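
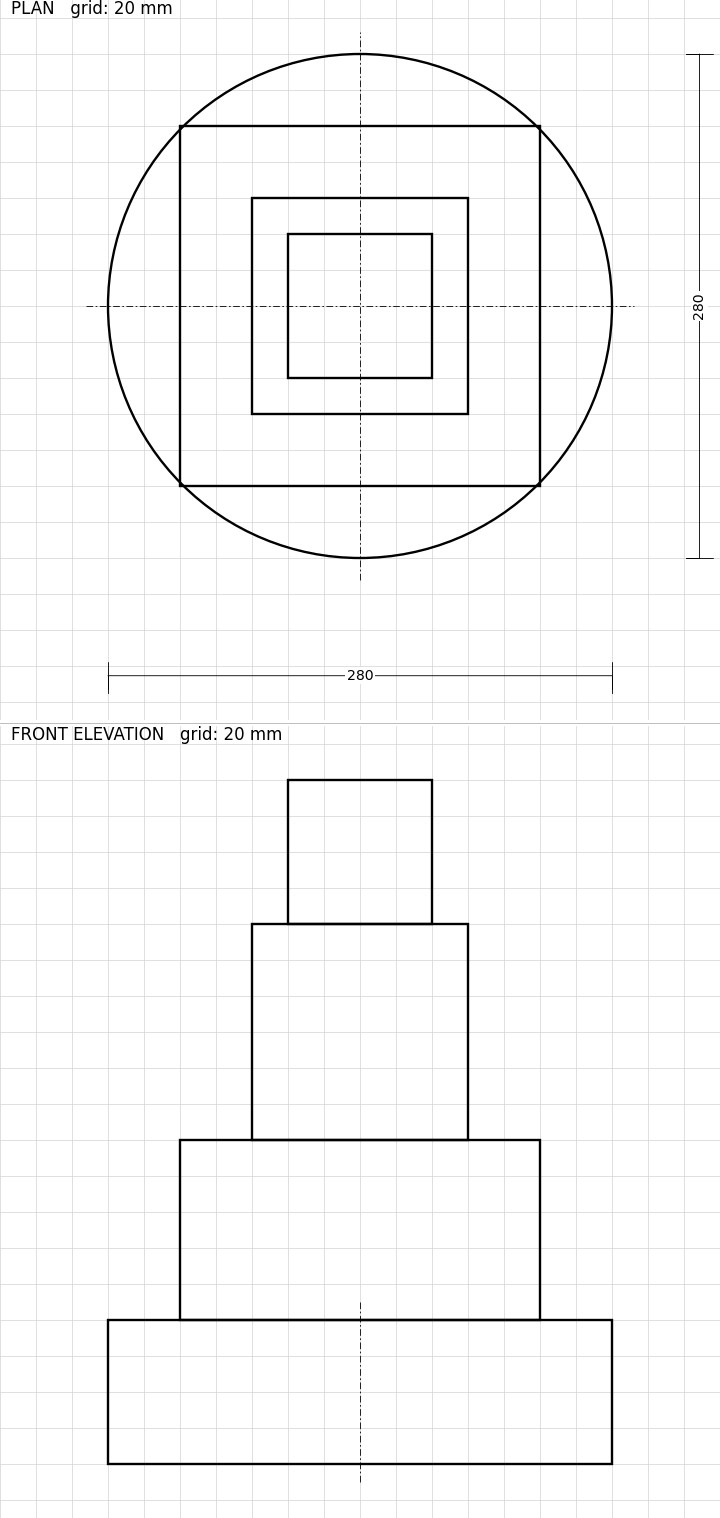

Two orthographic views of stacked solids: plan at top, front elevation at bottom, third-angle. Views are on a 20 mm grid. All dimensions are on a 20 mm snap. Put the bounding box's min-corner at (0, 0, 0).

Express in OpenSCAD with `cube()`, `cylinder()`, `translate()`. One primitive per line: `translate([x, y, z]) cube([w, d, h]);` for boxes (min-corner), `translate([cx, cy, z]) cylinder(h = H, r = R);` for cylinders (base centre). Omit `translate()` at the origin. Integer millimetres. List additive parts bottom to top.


translate([140, 140, 0]) cylinder(h = 80, r = 140);
translate([40, 40, 80]) cube([200, 200, 100]);
translate([80, 80, 180]) cube([120, 120, 120]);
translate([100, 100, 300]) cube([80, 80, 80]);


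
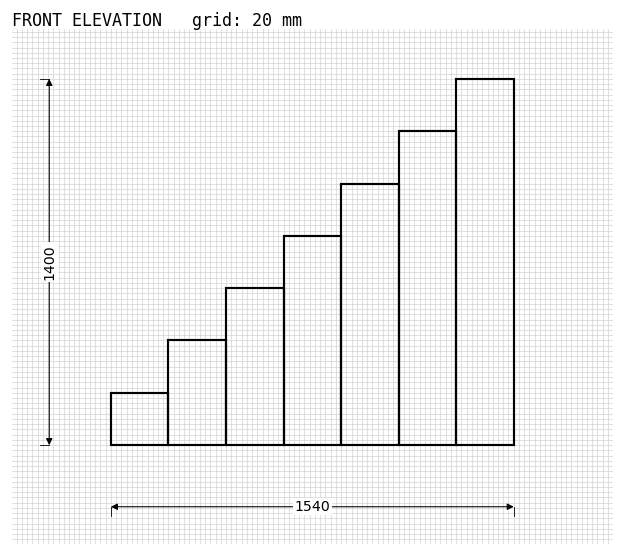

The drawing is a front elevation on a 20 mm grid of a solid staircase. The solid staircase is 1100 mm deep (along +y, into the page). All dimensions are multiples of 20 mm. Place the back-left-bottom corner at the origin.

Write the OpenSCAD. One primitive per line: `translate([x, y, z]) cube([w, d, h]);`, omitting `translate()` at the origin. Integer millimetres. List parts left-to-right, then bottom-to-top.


cube([220, 1100, 200]);
translate([220, 0, 0]) cube([220, 1100, 400]);
translate([440, 0, 0]) cube([220, 1100, 600]);
translate([660, 0, 0]) cube([220, 1100, 800]);
translate([880, 0, 0]) cube([220, 1100, 1000]);
translate([1100, 0, 0]) cube([220, 1100, 1200]);
translate([1320, 0, 0]) cube([220, 1100, 1400]);


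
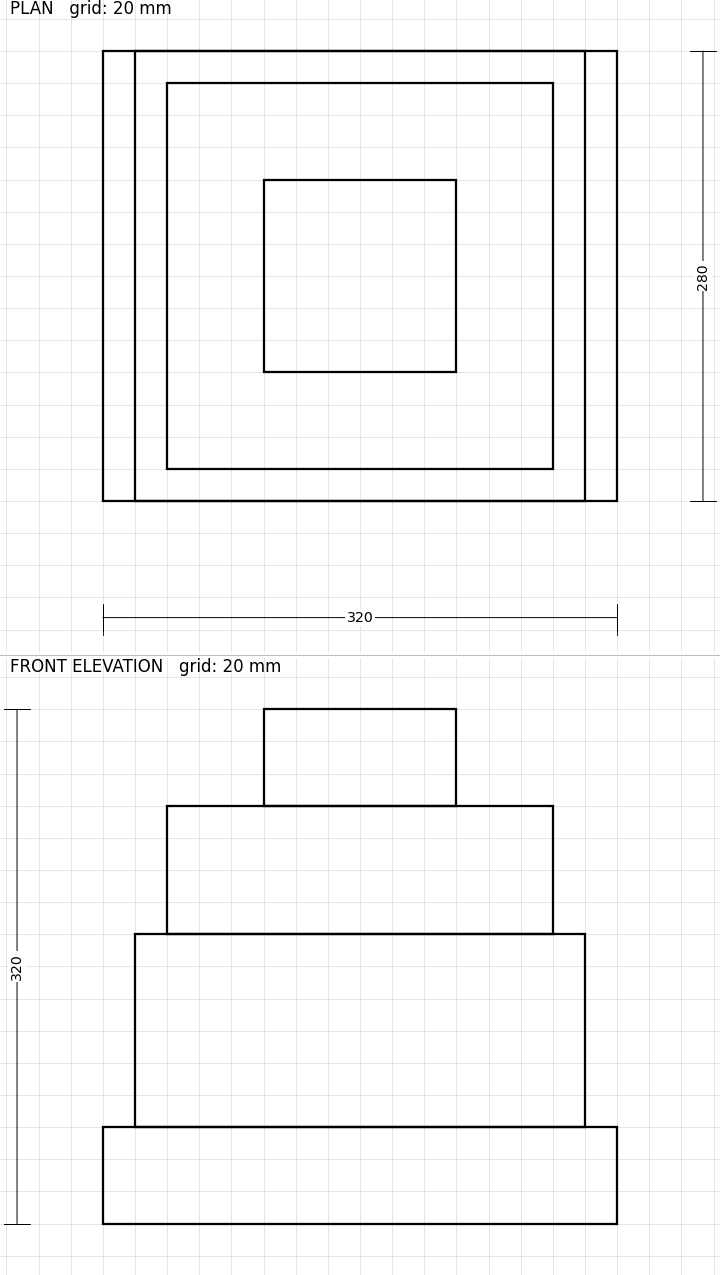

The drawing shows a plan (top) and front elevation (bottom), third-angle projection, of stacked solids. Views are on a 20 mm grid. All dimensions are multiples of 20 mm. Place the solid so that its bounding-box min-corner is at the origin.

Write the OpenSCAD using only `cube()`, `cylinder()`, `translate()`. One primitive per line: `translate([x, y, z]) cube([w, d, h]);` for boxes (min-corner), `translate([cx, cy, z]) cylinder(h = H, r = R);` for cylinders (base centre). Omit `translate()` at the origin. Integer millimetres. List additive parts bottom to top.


cube([320, 280, 60]);
translate([20, 0, 60]) cube([280, 280, 120]);
translate([40, 20, 180]) cube([240, 240, 80]);
translate([100, 80, 260]) cube([120, 120, 60]);


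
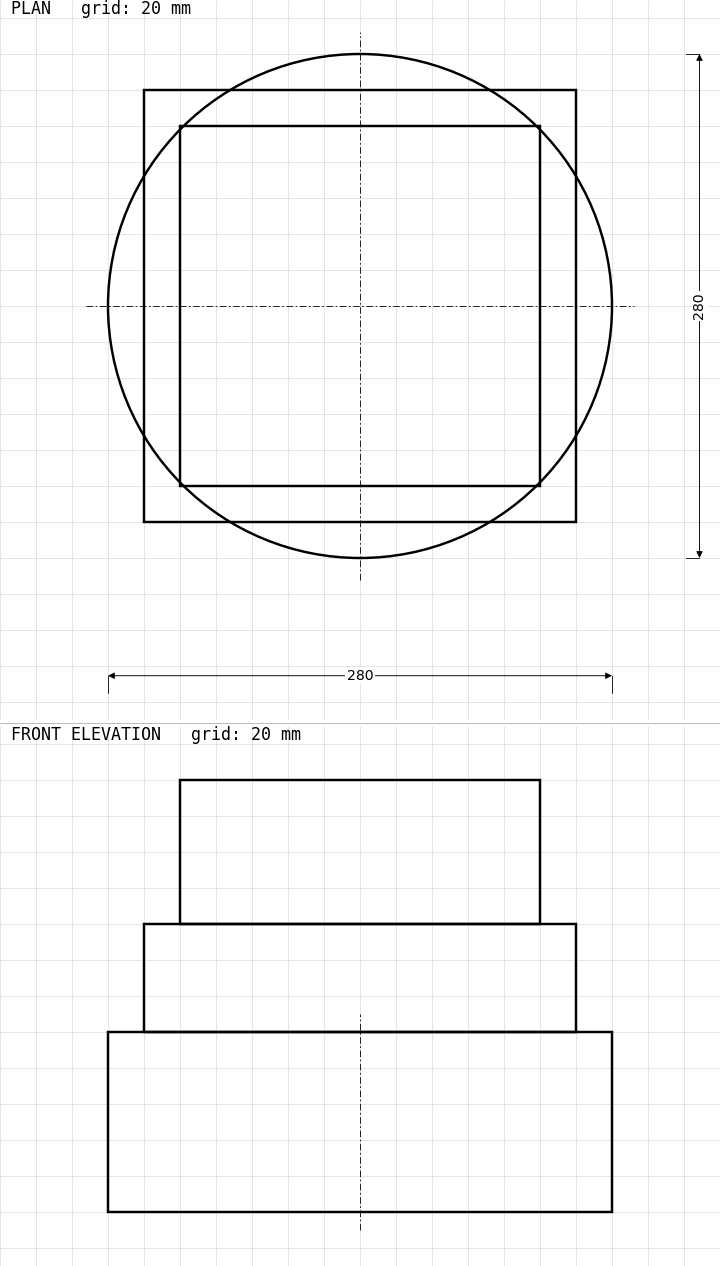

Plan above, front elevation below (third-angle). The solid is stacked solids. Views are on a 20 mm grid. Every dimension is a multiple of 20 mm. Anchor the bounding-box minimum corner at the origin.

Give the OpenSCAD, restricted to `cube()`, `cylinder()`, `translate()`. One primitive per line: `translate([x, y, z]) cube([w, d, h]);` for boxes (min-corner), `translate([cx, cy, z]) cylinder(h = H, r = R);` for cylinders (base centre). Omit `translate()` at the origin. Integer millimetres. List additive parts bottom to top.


translate([140, 140, 0]) cylinder(h = 100, r = 140);
translate([20, 20, 100]) cube([240, 240, 60]);
translate([40, 40, 160]) cube([200, 200, 80]);


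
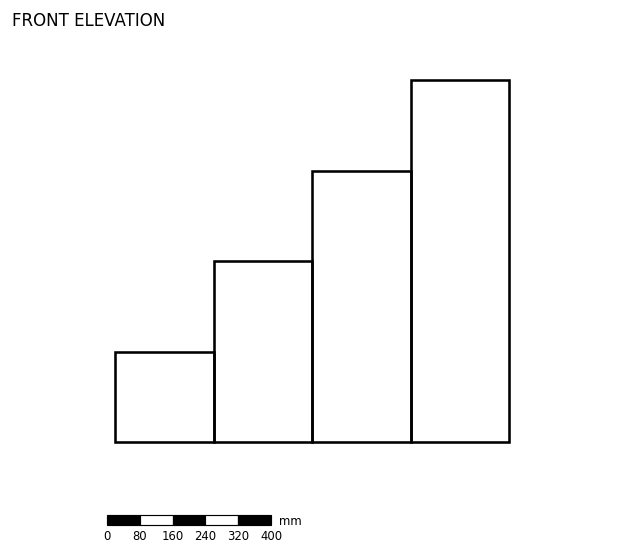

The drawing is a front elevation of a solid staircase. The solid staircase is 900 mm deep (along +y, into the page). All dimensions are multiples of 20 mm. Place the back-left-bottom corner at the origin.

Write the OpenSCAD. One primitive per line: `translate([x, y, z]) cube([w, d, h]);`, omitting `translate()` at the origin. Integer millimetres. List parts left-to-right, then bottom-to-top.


cube([240, 900, 220]);
translate([240, 0, 0]) cube([240, 900, 440]);
translate([480, 0, 0]) cube([240, 900, 660]);
translate([720, 0, 0]) cube([240, 900, 880]);


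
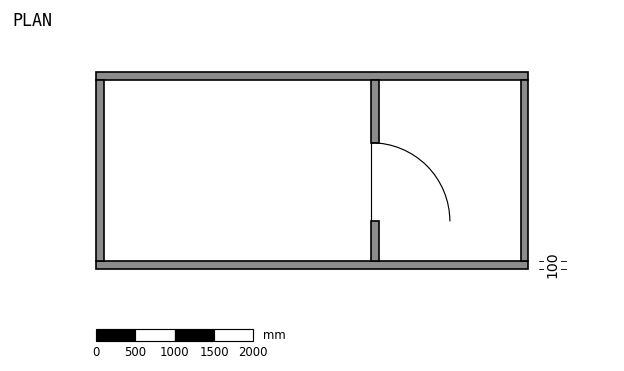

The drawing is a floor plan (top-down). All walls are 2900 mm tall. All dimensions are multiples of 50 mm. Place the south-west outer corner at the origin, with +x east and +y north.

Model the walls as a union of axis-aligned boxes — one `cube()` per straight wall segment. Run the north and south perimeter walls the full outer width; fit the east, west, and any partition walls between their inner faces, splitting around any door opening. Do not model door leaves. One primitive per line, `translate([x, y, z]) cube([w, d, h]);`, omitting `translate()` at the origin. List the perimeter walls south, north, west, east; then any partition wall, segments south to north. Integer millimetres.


cube([5500, 100, 2900]);
translate([0, 2400, 0]) cube([5500, 100, 2900]);
translate([0, 100, 0]) cube([100, 2300, 2900]);
translate([5400, 100, 0]) cube([100, 2300, 2900]);
translate([3500, 100, 0]) cube([100, 500, 2900]);
translate([3500, 1600, 0]) cube([100, 800, 2900]);


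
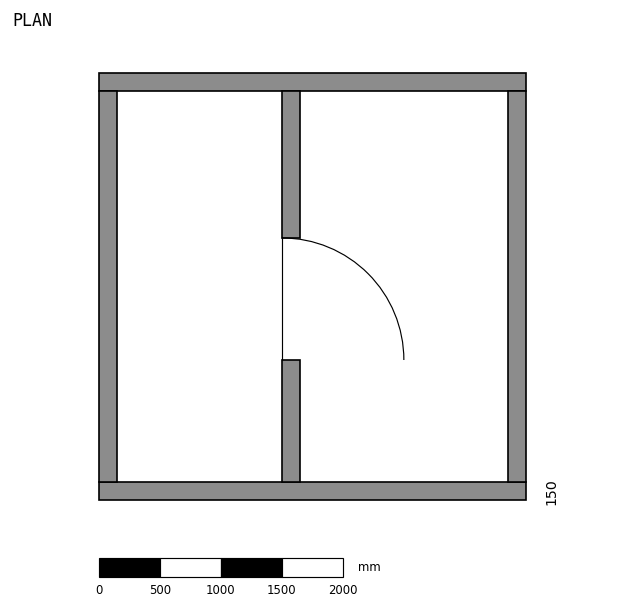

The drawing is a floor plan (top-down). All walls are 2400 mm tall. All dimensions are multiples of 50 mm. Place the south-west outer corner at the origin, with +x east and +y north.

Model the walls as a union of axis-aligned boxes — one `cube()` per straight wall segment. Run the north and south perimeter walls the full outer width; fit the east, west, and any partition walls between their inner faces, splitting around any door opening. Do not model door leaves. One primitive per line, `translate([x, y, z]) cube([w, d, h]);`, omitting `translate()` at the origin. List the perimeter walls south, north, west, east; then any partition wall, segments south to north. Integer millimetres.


cube([3500, 150, 2400]);
translate([0, 3350, 0]) cube([3500, 150, 2400]);
translate([0, 150, 0]) cube([150, 3200, 2400]);
translate([3350, 150, 0]) cube([150, 3200, 2400]);
translate([1500, 150, 0]) cube([150, 1000, 2400]);
translate([1500, 2150, 0]) cube([150, 1200, 2400]);


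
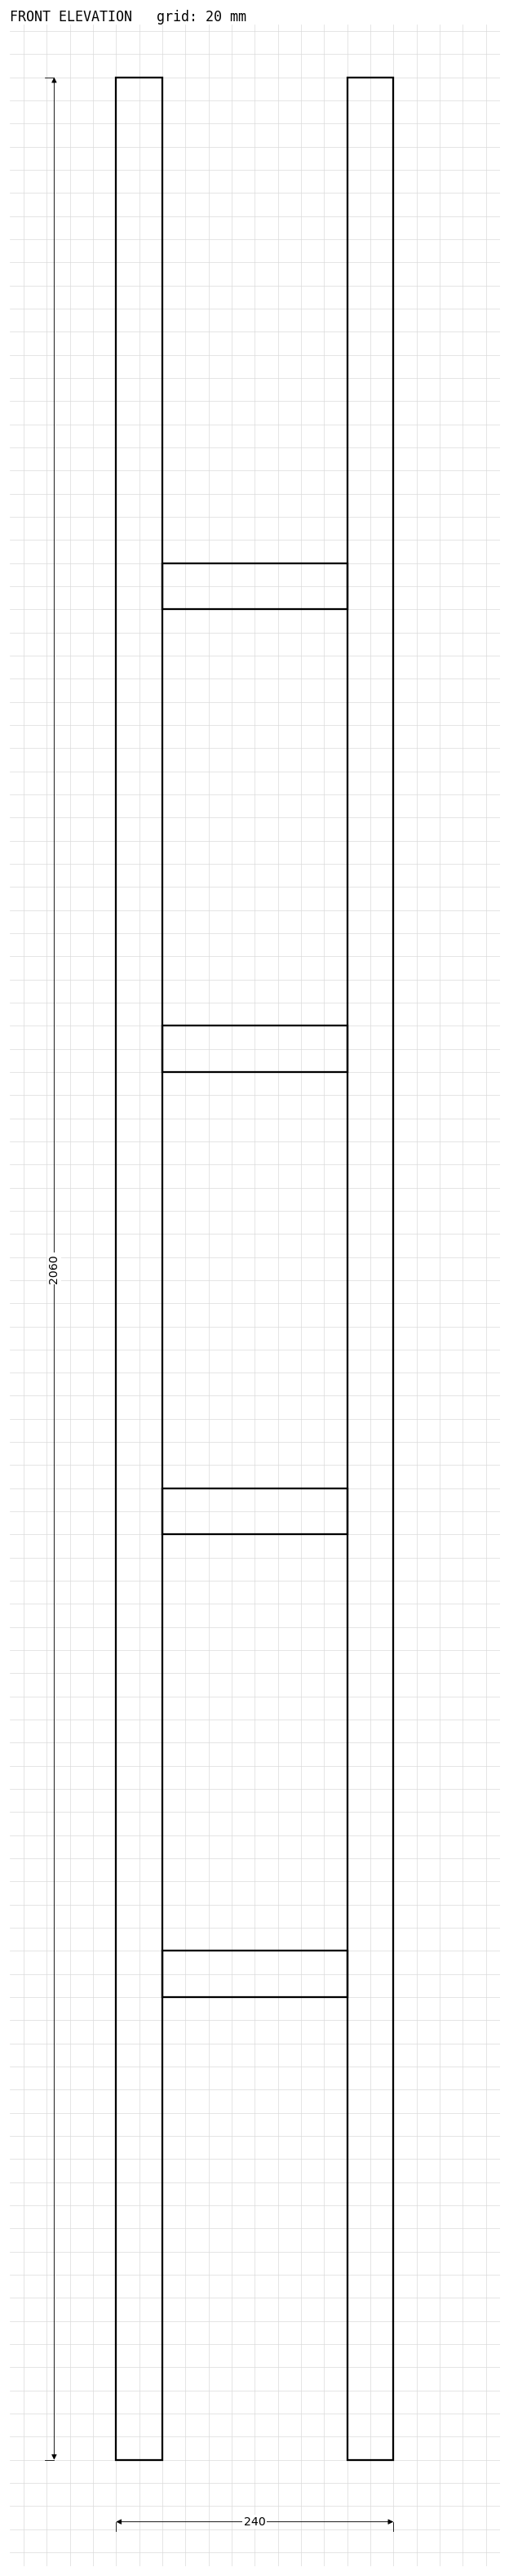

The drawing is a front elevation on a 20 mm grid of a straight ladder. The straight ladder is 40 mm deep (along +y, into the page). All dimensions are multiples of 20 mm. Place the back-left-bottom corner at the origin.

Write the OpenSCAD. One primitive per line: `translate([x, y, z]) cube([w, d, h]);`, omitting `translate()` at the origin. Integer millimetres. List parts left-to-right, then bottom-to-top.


cube([40, 40, 2060]);
translate([40, 0, 400]) cube([160, 40, 40]);
translate([40, 0, 800]) cube([160, 40, 40]);
translate([40, 0, 1200]) cube([160, 40, 40]);
translate([40, 0, 1600]) cube([160, 40, 40]);
translate([200, 0, 0]) cube([40, 40, 2060]);


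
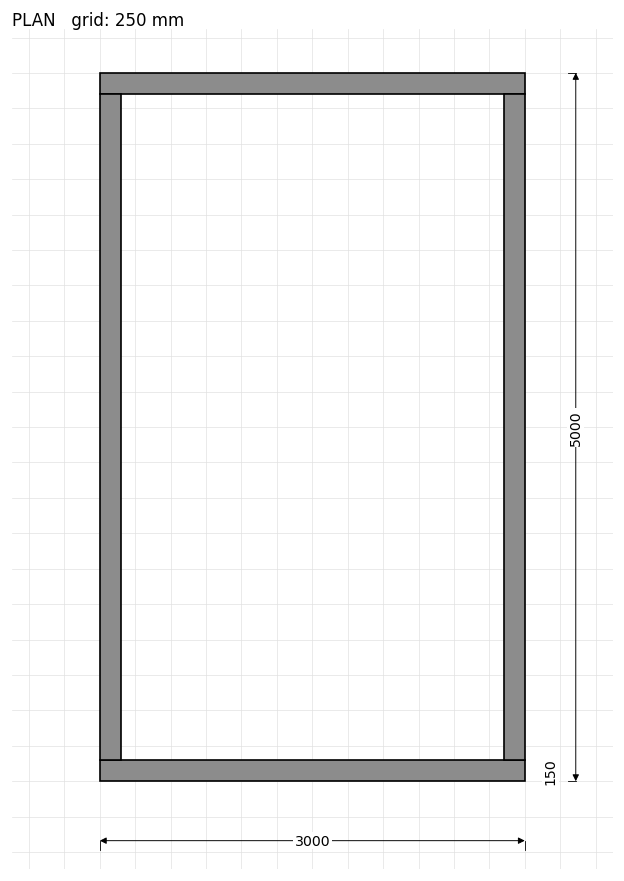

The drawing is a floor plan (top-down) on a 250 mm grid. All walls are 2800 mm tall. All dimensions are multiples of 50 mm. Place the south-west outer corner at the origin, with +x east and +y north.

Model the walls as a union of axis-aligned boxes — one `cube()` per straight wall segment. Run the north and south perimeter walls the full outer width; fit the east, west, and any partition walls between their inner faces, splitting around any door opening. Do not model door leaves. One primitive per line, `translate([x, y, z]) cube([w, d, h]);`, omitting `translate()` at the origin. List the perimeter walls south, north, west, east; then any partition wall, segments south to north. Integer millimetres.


cube([3000, 150, 2800]);
translate([0, 4850, 0]) cube([3000, 150, 2800]);
translate([0, 150, 0]) cube([150, 4700, 2800]);
translate([2850, 150, 0]) cube([150, 4700, 2800]);


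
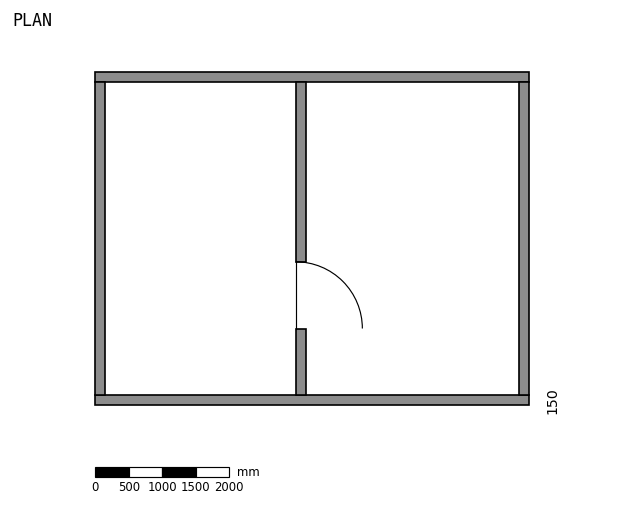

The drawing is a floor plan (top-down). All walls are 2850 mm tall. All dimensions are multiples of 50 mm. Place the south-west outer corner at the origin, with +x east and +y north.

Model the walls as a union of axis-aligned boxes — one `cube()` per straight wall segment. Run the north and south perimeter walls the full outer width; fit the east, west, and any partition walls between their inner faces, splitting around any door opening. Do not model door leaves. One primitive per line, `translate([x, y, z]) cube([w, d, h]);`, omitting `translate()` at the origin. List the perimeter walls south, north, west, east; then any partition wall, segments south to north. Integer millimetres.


cube([6500, 150, 2850]);
translate([0, 4850, 0]) cube([6500, 150, 2850]);
translate([0, 150, 0]) cube([150, 4700, 2850]);
translate([6350, 150, 0]) cube([150, 4700, 2850]);
translate([3000, 150, 0]) cube([150, 1000, 2850]);
translate([3000, 2150, 0]) cube([150, 2700, 2850]);


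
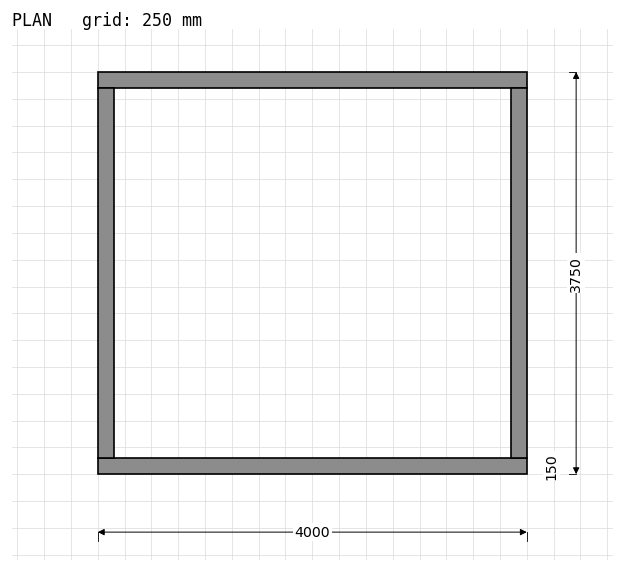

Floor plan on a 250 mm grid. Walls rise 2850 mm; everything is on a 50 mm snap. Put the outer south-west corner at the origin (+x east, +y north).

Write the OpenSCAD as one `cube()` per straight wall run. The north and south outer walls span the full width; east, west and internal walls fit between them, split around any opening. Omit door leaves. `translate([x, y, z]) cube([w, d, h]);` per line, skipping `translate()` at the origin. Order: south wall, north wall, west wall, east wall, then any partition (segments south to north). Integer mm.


cube([4000, 150, 2850]);
translate([0, 3600, 0]) cube([4000, 150, 2850]);
translate([0, 150, 0]) cube([150, 3450, 2850]);
translate([3850, 150, 0]) cube([150, 3450, 2850]);


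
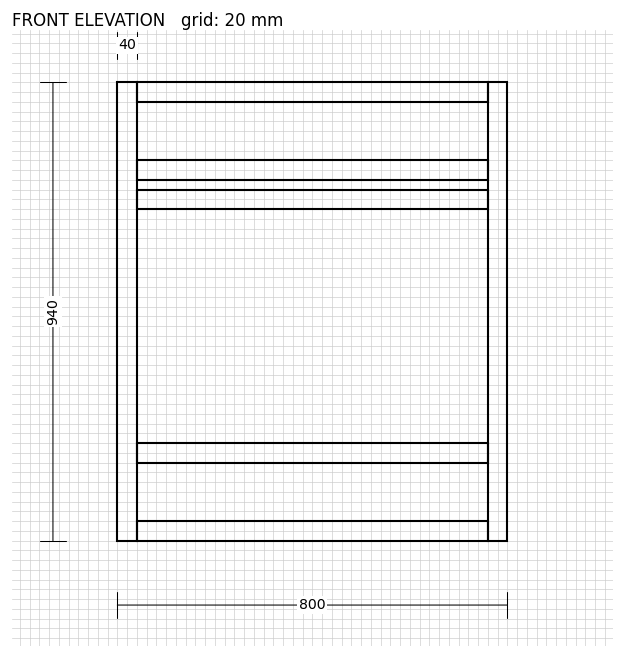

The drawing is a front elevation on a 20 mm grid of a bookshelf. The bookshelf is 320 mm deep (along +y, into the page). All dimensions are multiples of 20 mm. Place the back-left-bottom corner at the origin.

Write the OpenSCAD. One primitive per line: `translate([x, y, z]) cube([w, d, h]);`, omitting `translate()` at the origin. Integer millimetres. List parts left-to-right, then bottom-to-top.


cube([40, 320, 940]);
translate([40, 0, 0]) cube([720, 320, 40]);
translate([40, 0, 160]) cube([720, 320, 40]);
translate([40, 0, 680]) cube([720, 320, 40]);
translate([40, 0, 740]) cube([720, 320, 40]);
translate([40, 0, 900]) cube([720, 320, 40]);
translate([760, 0, 0]) cube([40, 320, 940]);


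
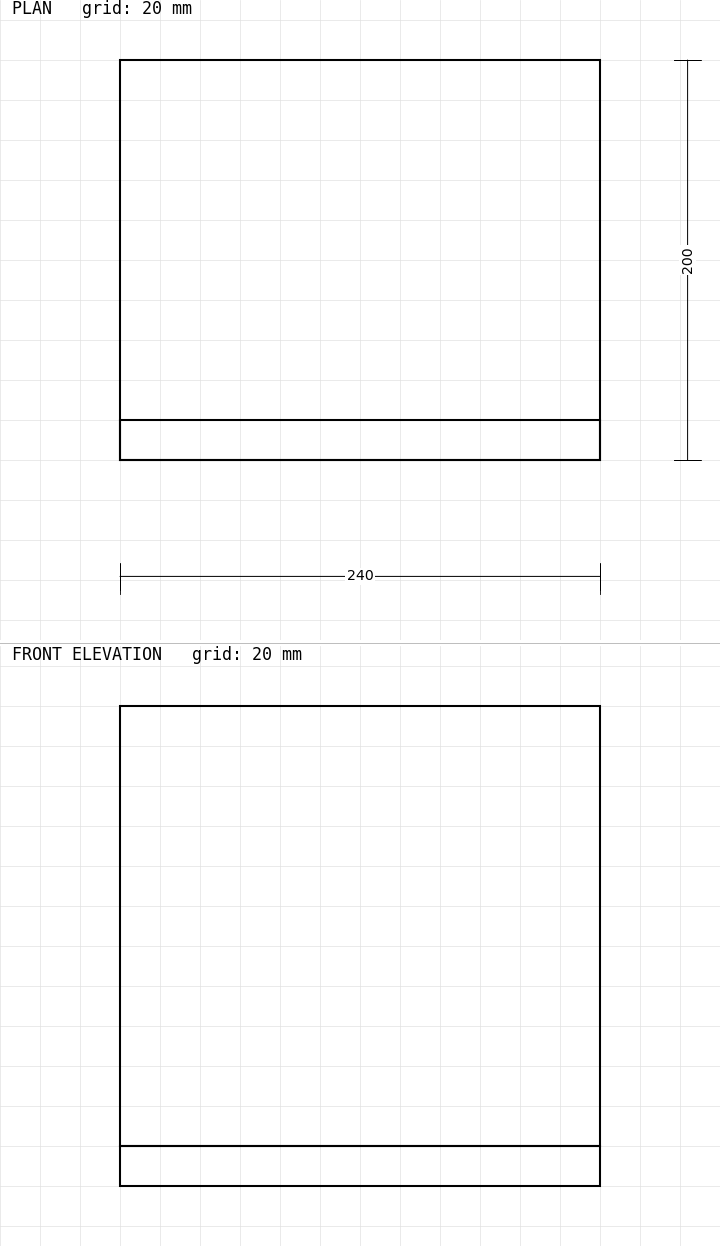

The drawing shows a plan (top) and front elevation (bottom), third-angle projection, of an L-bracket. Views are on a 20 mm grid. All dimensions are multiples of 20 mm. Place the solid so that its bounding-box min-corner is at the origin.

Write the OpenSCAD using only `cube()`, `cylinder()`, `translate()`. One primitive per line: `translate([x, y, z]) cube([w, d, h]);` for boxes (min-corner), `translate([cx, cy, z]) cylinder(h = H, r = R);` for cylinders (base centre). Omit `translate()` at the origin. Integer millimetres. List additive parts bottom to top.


cube([240, 200, 20]);
translate([0, 0, 20]) cube([240, 20, 220]);


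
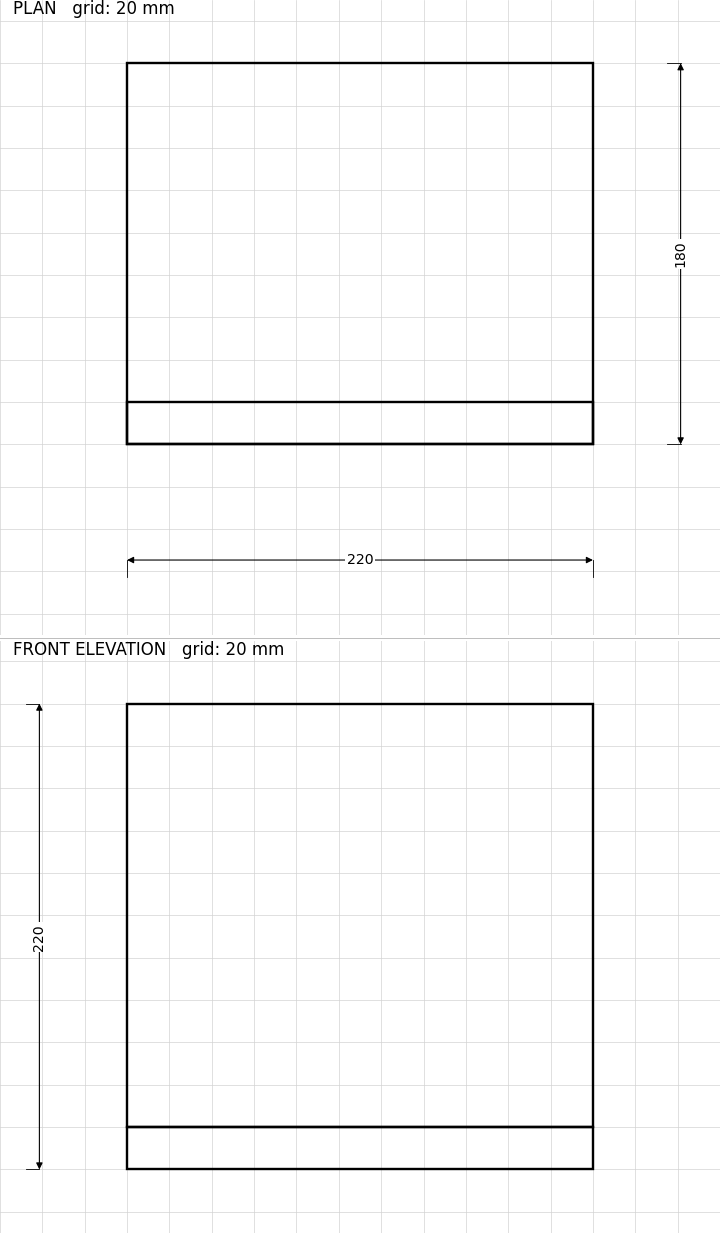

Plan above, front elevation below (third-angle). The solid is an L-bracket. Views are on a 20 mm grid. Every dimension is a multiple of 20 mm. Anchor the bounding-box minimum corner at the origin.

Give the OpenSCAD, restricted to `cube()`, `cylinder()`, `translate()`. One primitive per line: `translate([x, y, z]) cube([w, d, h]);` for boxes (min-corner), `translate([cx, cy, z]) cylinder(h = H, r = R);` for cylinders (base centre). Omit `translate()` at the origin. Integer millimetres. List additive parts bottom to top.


cube([220, 180, 20]);
translate([0, 0, 20]) cube([220, 20, 200]);


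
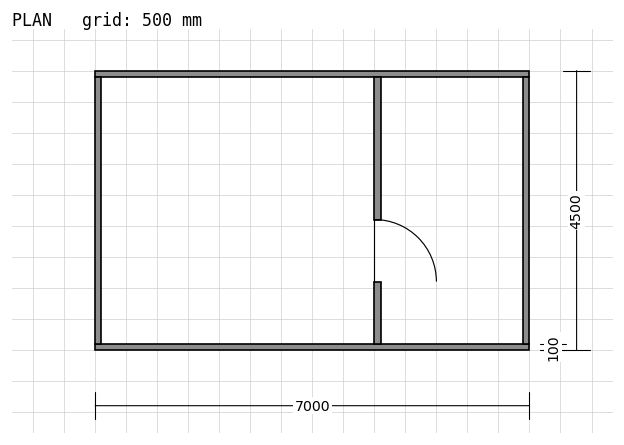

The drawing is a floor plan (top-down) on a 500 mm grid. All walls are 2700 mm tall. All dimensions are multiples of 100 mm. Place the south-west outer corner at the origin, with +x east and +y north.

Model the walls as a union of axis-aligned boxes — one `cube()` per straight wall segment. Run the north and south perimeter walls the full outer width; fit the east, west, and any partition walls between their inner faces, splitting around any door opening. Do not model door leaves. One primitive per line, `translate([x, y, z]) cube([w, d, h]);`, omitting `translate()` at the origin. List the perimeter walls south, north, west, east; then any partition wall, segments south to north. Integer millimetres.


cube([7000, 100, 2700]);
translate([0, 4400, 0]) cube([7000, 100, 2700]);
translate([0, 100, 0]) cube([100, 4300, 2700]);
translate([6900, 100, 0]) cube([100, 4300, 2700]);
translate([4500, 100, 0]) cube([100, 1000, 2700]);
translate([4500, 2100, 0]) cube([100, 2300, 2700]);


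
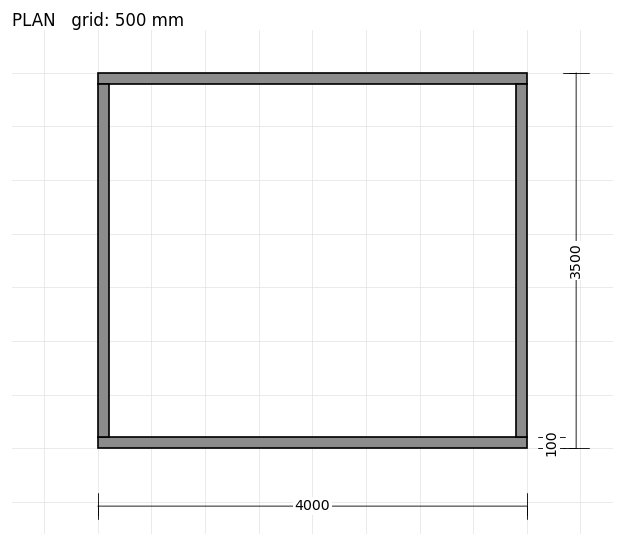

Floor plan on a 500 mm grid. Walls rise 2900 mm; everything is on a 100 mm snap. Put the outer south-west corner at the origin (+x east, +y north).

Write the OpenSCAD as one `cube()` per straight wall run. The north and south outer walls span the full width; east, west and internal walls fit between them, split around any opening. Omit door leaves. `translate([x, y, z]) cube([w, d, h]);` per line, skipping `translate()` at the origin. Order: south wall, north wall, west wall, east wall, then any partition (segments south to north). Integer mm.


cube([4000, 100, 2900]);
translate([0, 3400, 0]) cube([4000, 100, 2900]);
translate([0, 100, 0]) cube([100, 3300, 2900]);
translate([3900, 100, 0]) cube([100, 3300, 2900]);


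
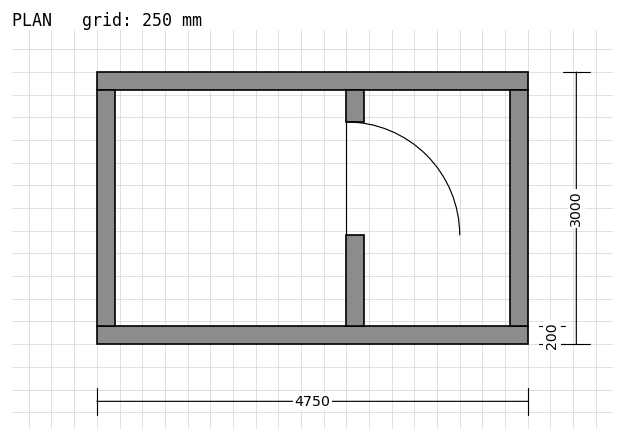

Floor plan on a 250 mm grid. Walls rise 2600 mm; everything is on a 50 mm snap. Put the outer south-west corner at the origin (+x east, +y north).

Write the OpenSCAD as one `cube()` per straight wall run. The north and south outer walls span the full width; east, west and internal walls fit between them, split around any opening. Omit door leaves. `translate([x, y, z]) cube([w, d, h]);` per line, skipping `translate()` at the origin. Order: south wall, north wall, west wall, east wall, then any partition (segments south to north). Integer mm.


cube([4750, 200, 2600]);
translate([0, 2800, 0]) cube([4750, 200, 2600]);
translate([0, 200, 0]) cube([200, 2600, 2600]);
translate([4550, 200, 0]) cube([200, 2600, 2600]);
translate([2750, 200, 0]) cube([200, 1000, 2600]);
translate([2750, 2450, 0]) cube([200, 350, 2600]);


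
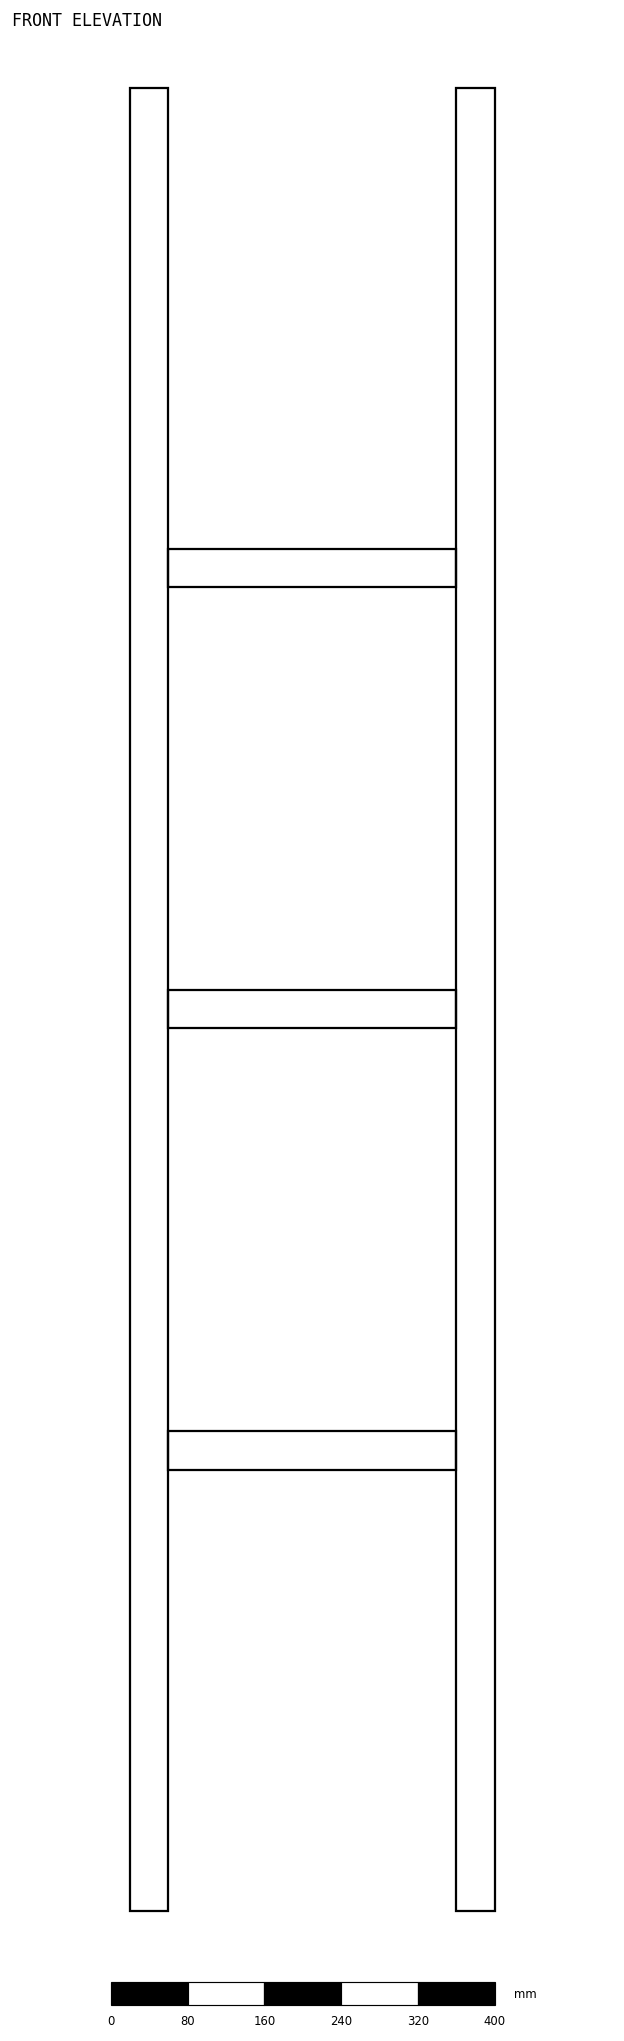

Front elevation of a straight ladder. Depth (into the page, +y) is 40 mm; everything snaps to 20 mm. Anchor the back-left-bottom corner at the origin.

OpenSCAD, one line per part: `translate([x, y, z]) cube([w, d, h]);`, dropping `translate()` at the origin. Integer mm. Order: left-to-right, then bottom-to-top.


cube([40, 40, 1900]);
translate([40, 0, 460]) cube([300, 40, 40]);
translate([40, 0, 920]) cube([300, 40, 40]);
translate([40, 0, 1380]) cube([300, 40, 40]);
translate([340, 0, 0]) cube([40, 40, 1900]);


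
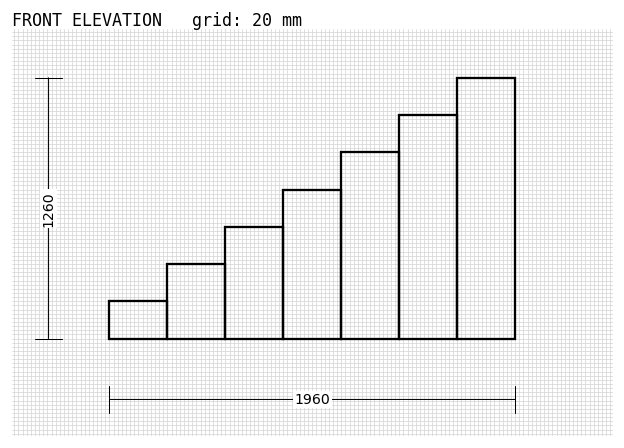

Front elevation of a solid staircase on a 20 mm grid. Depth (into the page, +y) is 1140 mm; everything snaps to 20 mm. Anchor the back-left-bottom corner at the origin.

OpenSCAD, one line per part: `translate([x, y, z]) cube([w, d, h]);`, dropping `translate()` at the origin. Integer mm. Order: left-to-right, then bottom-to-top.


cube([280, 1140, 180]);
translate([280, 0, 0]) cube([280, 1140, 360]);
translate([560, 0, 0]) cube([280, 1140, 540]);
translate([840, 0, 0]) cube([280, 1140, 720]);
translate([1120, 0, 0]) cube([280, 1140, 900]);
translate([1400, 0, 0]) cube([280, 1140, 1080]);
translate([1680, 0, 0]) cube([280, 1140, 1260]);


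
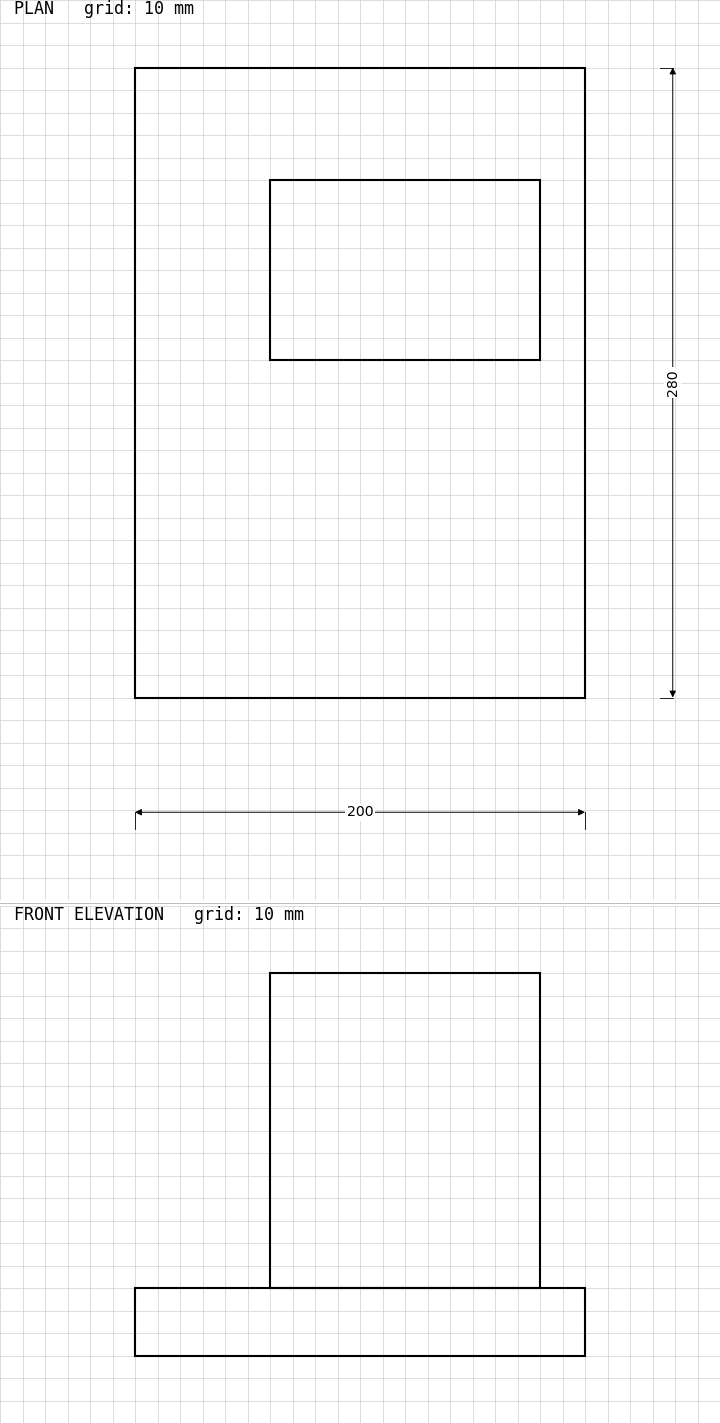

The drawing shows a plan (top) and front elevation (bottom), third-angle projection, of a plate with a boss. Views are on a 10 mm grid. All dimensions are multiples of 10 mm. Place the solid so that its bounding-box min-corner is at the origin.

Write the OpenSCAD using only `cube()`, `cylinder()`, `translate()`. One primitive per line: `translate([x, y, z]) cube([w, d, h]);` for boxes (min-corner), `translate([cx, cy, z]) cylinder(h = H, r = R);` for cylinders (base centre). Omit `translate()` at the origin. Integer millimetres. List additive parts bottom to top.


cube([200, 280, 30]);
translate([60, 150, 30]) cube([120, 80, 140]);


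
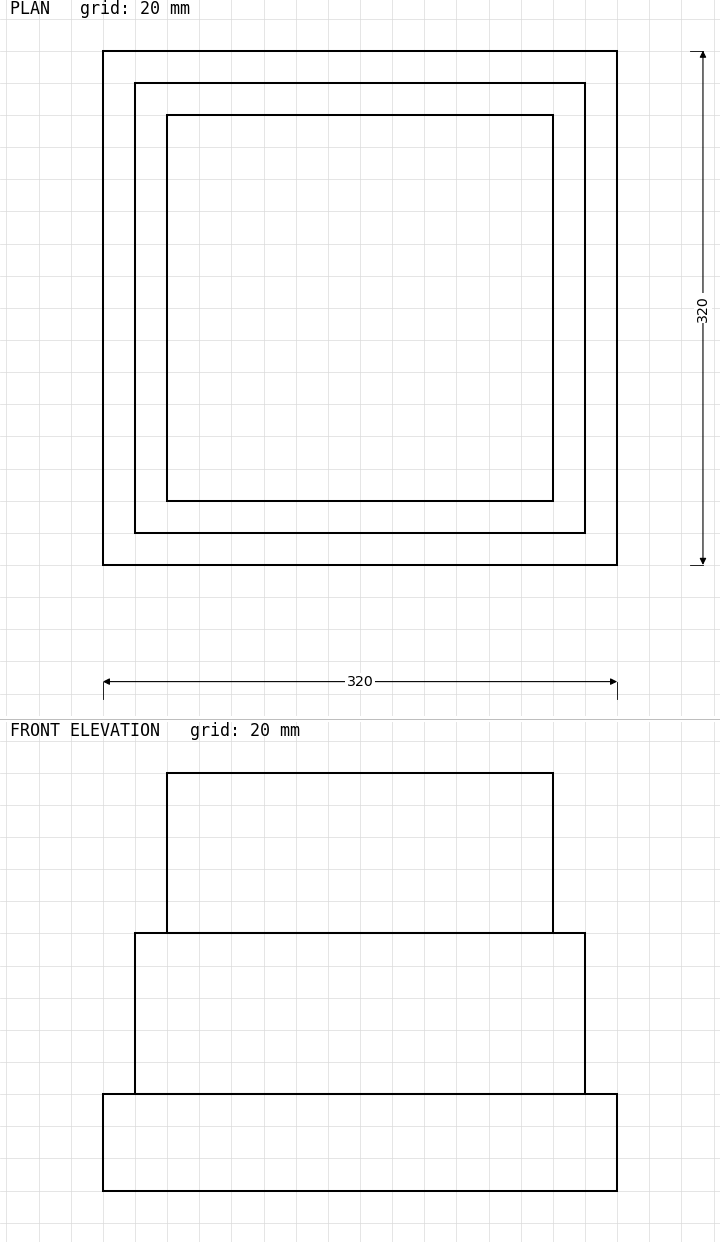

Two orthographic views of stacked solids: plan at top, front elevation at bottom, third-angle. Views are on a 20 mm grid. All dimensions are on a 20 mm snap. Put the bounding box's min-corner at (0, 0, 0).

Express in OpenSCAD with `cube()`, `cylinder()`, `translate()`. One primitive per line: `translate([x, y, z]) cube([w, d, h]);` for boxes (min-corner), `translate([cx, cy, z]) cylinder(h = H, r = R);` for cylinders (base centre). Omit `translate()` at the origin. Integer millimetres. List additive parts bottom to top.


cube([320, 320, 60]);
translate([20, 20, 60]) cube([280, 280, 100]);
translate([40, 40, 160]) cube([240, 240, 100]);


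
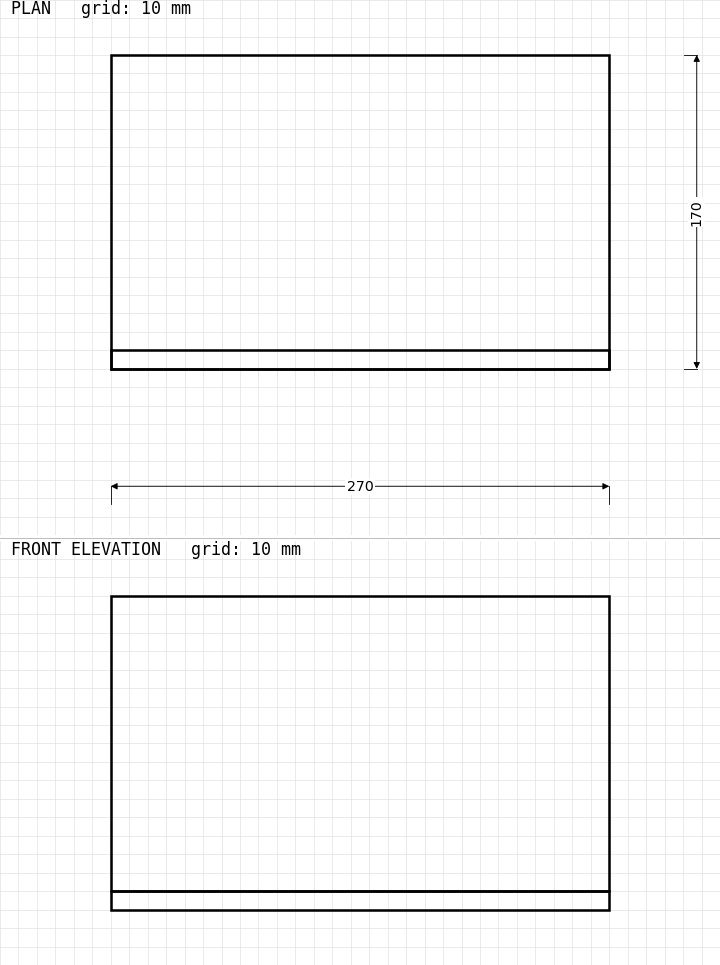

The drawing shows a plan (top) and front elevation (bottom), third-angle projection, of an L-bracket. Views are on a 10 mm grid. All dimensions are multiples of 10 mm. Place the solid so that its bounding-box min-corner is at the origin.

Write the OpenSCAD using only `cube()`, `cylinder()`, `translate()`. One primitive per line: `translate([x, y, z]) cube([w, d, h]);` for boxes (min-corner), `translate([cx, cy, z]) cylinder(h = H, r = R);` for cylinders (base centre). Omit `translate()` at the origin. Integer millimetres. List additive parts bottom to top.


cube([270, 170, 10]);
translate([0, 0, 10]) cube([270, 10, 160]);


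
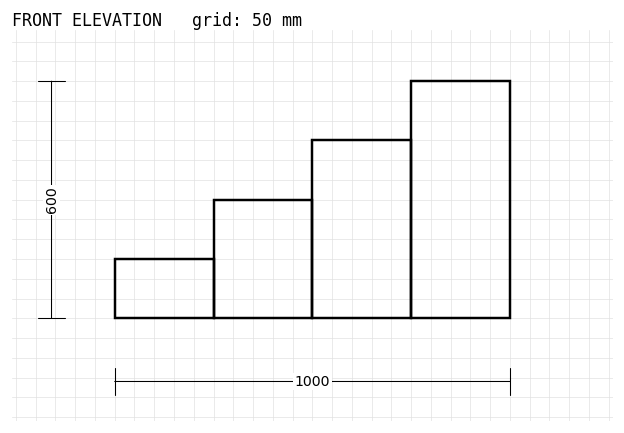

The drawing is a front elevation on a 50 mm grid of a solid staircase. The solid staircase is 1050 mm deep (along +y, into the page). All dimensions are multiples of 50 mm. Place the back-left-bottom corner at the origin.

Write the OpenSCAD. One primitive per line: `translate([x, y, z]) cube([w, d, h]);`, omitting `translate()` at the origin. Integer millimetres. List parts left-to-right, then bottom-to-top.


cube([250, 1050, 150]);
translate([250, 0, 0]) cube([250, 1050, 300]);
translate([500, 0, 0]) cube([250, 1050, 450]);
translate([750, 0, 0]) cube([250, 1050, 600]);


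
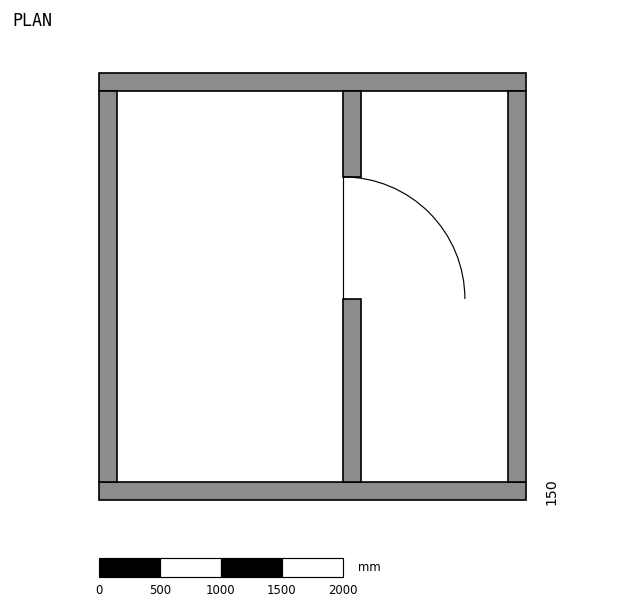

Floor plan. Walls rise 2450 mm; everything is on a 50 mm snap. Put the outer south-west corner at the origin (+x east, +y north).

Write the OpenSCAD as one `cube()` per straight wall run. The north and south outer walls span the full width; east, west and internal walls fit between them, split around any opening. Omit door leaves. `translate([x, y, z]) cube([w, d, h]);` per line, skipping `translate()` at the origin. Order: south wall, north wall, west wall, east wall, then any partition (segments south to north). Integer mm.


cube([3500, 150, 2450]);
translate([0, 3350, 0]) cube([3500, 150, 2450]);
translate([0, 150, 0]) cube([150, 3200, 2450]);
translate([3350, 150, 0]) cube([150, 3200, 2450]);
translate([2000, 150, 0]) cube([150, 1500, 2450]);
translate([2000, 2650, 0]) cube([150, 700, 2450]);


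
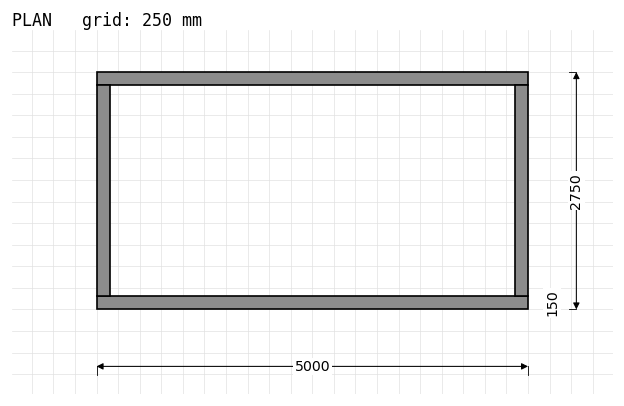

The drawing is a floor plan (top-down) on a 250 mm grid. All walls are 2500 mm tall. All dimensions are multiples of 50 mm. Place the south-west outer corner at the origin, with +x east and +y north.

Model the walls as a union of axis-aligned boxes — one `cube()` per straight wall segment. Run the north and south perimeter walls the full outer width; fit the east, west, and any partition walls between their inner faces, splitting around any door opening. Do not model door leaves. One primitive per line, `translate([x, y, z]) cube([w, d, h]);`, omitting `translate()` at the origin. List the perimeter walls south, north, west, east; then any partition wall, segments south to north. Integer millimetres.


cube([5000, 150, 2500]);
translate([0, 2600, 0]) cube([5000, 150, 2500]);
translate([0, 150, 0]) cube([150, 2450, 2500]);
translate([4850, 150, 0]) cube([150, 2450, 2500]);


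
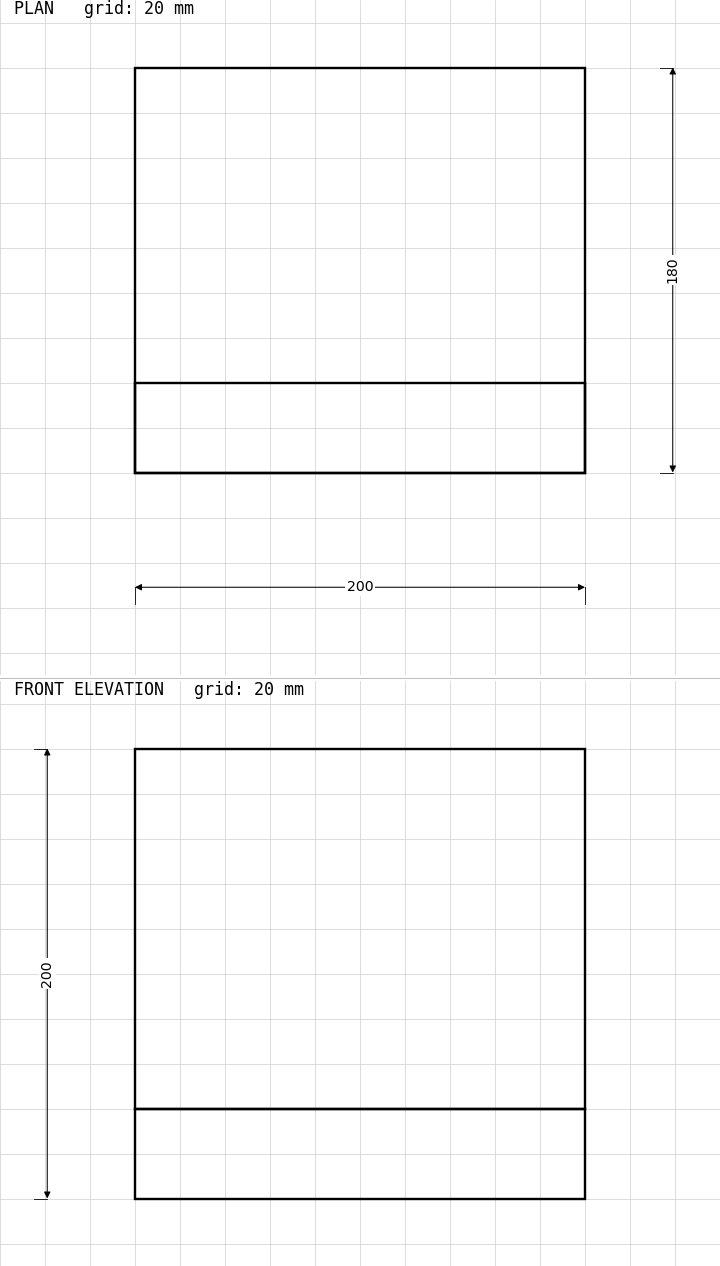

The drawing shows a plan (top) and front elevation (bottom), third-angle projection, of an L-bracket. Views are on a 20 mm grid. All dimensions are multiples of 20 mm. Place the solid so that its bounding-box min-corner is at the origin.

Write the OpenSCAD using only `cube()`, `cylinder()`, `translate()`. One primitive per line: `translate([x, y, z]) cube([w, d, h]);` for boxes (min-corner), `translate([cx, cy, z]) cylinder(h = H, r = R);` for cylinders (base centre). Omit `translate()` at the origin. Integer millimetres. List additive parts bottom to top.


cube([200, 180, 40]);
translate([0, 0, 40]) cube([200, 40, 160]);


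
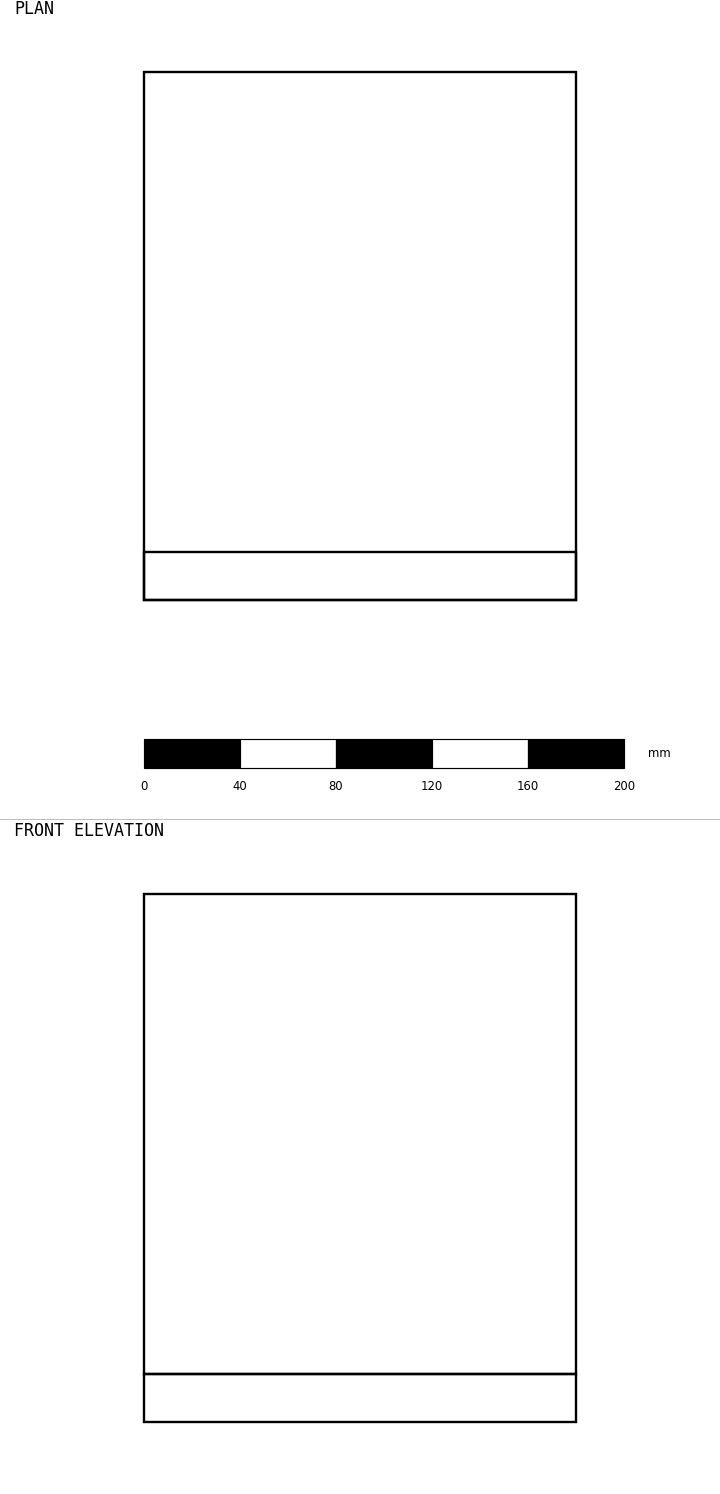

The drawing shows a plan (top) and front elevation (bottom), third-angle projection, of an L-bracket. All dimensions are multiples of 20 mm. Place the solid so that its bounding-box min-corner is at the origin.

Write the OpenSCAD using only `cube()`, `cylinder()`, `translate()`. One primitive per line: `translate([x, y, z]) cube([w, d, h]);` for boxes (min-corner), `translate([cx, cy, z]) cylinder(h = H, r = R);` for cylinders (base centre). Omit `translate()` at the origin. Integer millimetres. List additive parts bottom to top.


cube([180, 220, 20]);
translate([0, 0, 20]) cube([180, 20, 200]);


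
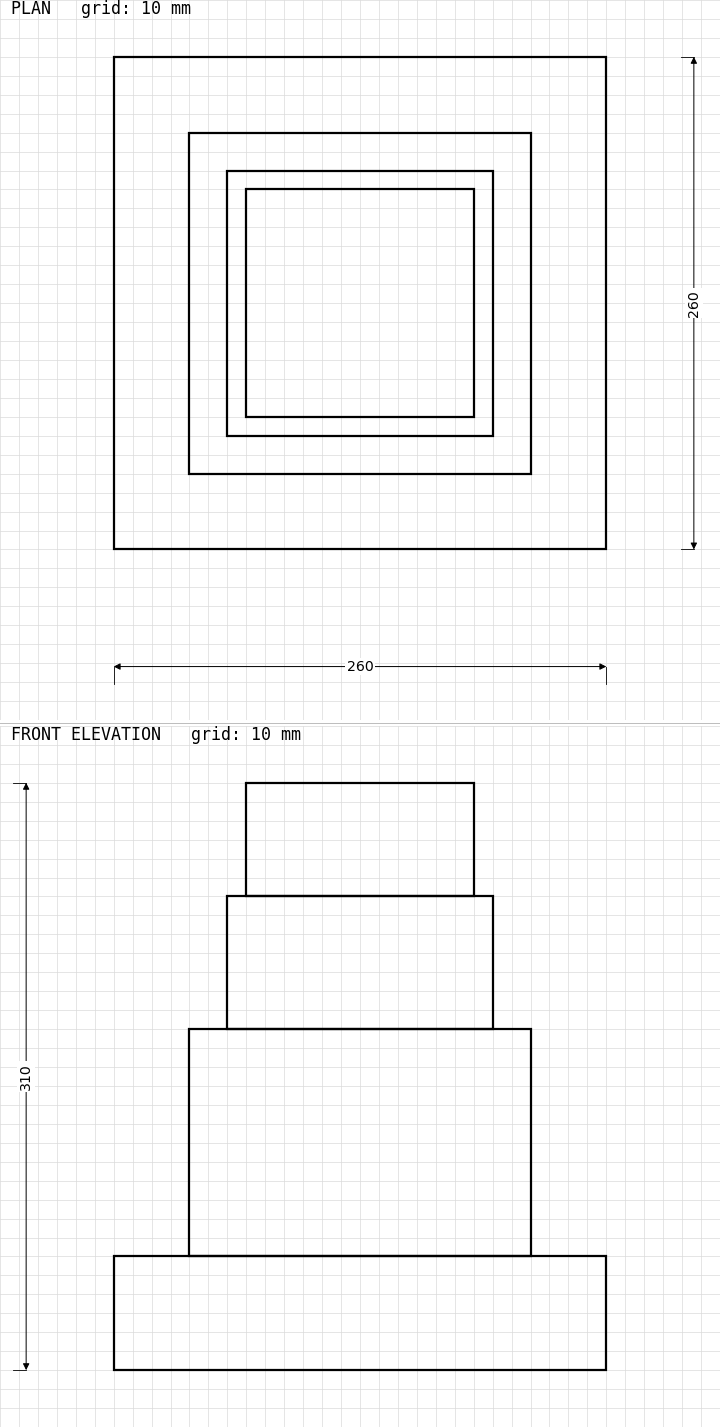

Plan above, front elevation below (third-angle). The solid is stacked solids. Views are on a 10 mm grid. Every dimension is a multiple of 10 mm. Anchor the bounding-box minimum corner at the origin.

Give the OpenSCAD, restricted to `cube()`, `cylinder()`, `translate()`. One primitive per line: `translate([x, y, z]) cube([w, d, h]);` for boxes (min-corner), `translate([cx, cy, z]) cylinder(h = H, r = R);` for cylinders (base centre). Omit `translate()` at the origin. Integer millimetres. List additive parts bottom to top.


cube([260, 260, 60]);
translate([40, 40, 60]) cube([180, 180, 120]);
translate([60, 60, 180]) cube([140, 140, 70]);
translate([70, 70, 250]) cube([120, 120, 60]);


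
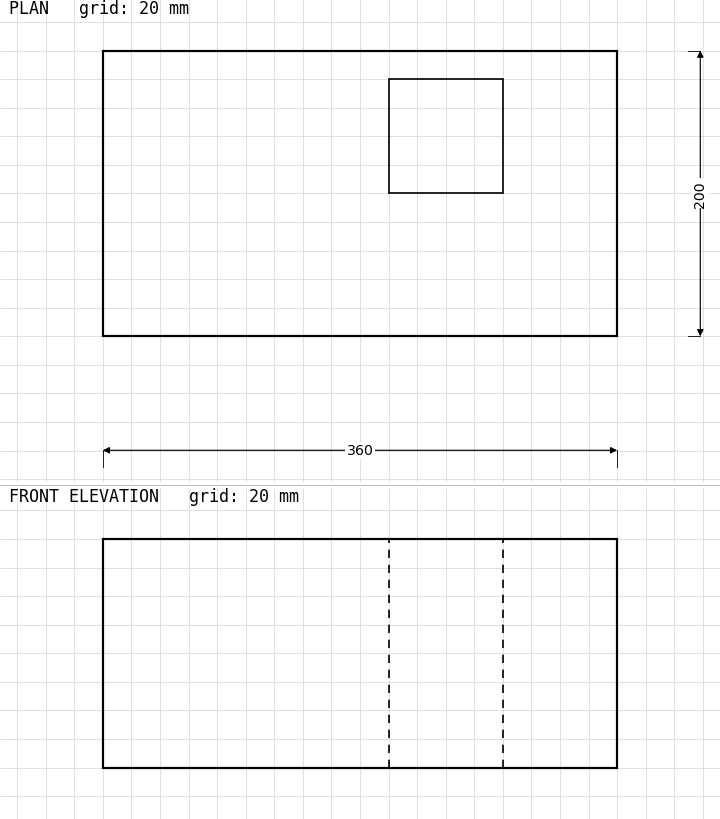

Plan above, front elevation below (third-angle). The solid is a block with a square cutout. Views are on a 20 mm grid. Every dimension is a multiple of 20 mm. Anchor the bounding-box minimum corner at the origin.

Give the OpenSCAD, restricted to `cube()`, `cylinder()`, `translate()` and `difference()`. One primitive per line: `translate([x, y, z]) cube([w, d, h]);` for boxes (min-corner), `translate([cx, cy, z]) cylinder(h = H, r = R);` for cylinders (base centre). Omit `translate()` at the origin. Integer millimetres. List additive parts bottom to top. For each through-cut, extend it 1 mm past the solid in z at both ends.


difference() {
  cube([360, 200, 160]);
  translate([200, 100, -1]) cube([80, 80, 162]);
}


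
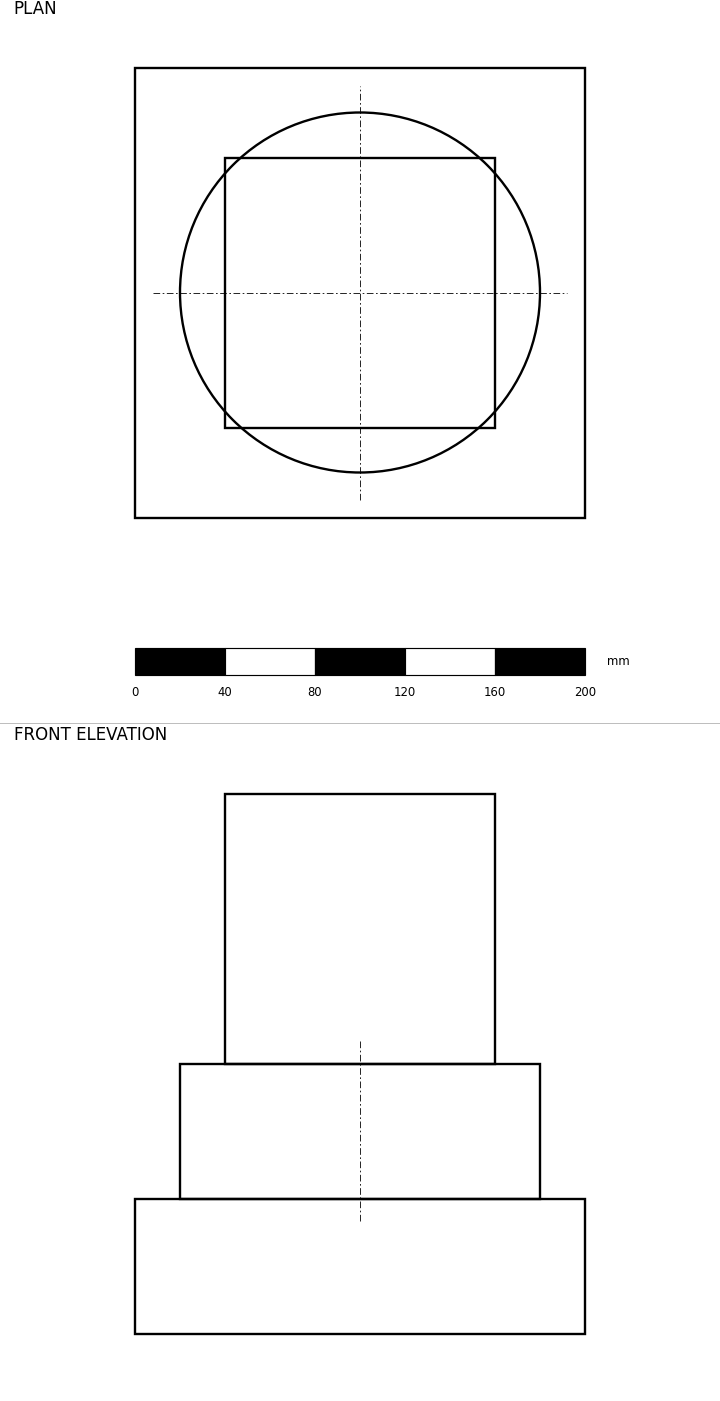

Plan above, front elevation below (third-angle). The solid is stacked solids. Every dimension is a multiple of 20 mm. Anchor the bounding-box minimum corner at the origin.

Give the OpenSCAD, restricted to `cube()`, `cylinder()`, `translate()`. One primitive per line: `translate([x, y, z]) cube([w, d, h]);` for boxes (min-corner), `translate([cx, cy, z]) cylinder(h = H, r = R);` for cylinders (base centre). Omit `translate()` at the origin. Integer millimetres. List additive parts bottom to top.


cube([200, 200, 60]);
translate([100, 100, 60]) cylinder(h = 60, r = 80);
translate([40, 40, 120]) cube([120, 120, 120]);


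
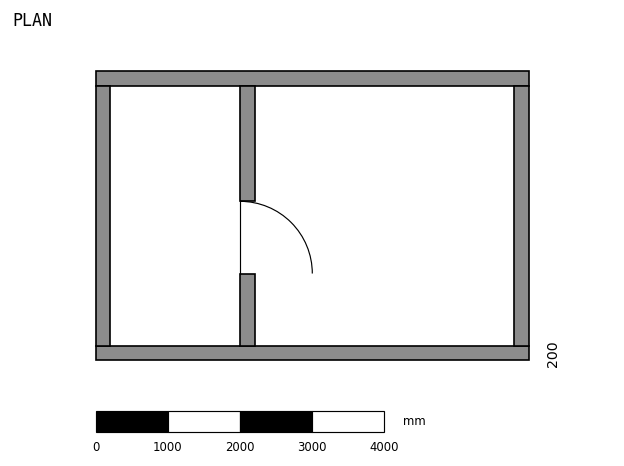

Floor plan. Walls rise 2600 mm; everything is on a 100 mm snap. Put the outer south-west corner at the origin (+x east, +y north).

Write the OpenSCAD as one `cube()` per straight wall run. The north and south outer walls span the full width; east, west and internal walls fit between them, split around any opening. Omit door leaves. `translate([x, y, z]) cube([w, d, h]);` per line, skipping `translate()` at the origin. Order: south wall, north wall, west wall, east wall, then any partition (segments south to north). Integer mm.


cube([6000, 200, 2600]);
translate([0, 3800, 0]) cube([6000, 200, 2600]);
translate([0, 200, 0]) cube([200, 3600, 2600]);
translate([5800, 200, 0]) cube([200, 3600, 2600]);
translate([2000, 200, 0]) cube([200, 1000, 2600]);
translate([2000, 2200, 0]) cube([200, 1600, 2600]);


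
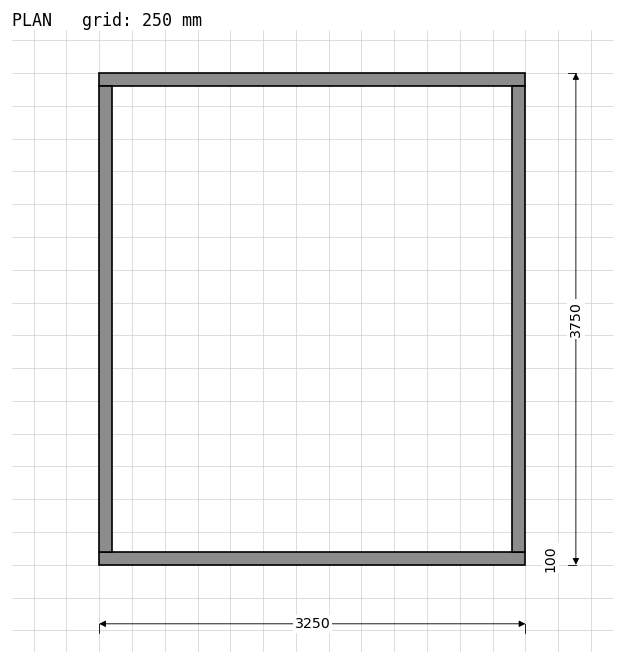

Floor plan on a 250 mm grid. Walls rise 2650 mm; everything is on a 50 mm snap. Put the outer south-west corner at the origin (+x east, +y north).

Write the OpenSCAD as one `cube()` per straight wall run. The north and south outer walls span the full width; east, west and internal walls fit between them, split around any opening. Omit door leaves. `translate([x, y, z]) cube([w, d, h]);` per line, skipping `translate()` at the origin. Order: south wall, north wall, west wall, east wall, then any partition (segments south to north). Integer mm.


cube([3250, 100, 2650]);
translate([0, 3650, 0]) cube([3250, 100, 2650]);
translate([0, 100, 0]) cube([100, 3550, 2650]);
translate([3150, 100, 0]) cube([100, 3550, 2650]);


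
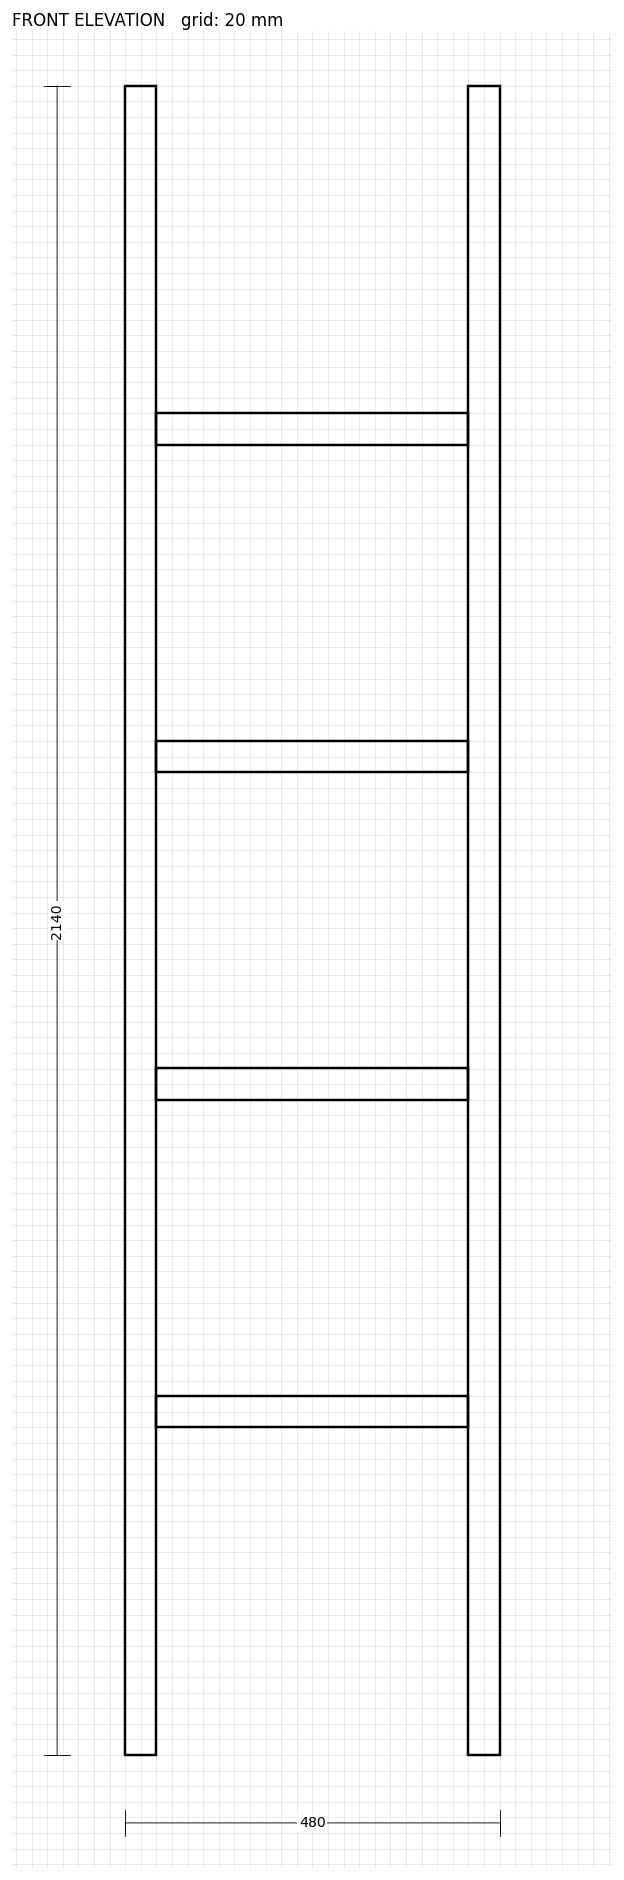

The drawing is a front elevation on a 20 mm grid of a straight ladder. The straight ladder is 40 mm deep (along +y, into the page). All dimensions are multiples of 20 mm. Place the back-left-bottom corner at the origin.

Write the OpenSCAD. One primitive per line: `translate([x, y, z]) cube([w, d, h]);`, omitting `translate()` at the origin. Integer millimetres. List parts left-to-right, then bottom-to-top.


cube([40, 40, 2140]);
translate([40, 0, 420]) cube([400, 40, 40]);
translate([40, 0, 840]) cube([400, 40, 40]);
translate([40, 0, 1260]) cube([400, 40, 40]);
translate([40, 0, 1680]) cube([400, 40, 40]);
translate([440, 0, 0]) cube([40, 40, 2140]);


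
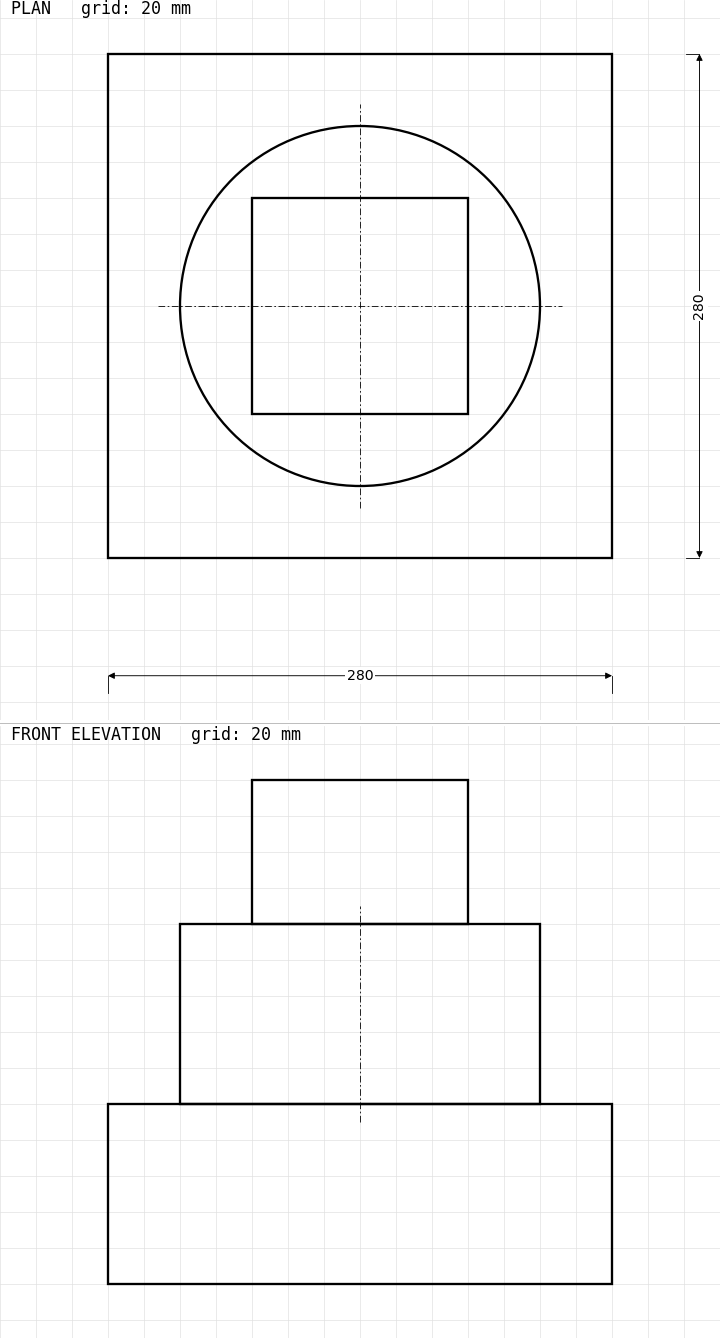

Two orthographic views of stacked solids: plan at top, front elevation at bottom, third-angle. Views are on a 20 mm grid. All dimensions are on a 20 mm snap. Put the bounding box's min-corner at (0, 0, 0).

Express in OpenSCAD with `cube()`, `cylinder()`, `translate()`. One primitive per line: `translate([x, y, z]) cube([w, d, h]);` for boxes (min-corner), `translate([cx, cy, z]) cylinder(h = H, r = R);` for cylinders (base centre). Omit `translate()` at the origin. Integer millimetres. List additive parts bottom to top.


cube([280, 280, 100]);
translate([140, 140, 100]) cylinder(h = 100, r = 100);
translate([80, 80, 200]) cube([120, 120, 80]);
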